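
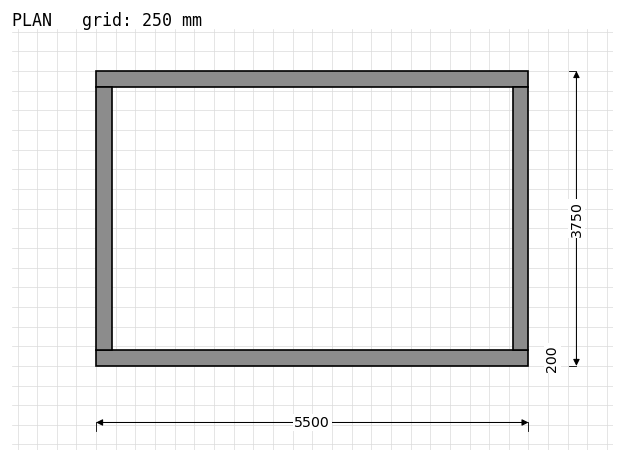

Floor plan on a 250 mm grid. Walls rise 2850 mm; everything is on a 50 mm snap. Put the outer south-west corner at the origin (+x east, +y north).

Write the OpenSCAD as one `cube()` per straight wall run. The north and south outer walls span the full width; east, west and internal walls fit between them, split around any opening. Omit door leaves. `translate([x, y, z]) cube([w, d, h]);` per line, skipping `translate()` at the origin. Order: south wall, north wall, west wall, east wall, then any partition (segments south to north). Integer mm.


cube([5500, 200, 2850]);
translate([0, 3550, 0]) cube([5500, 200, 2850]);
translate([0, 200, 0]) cube([200, 3350, 2850]);
translate([5300, 200, 0]) cube([200, 3350, 2850]);


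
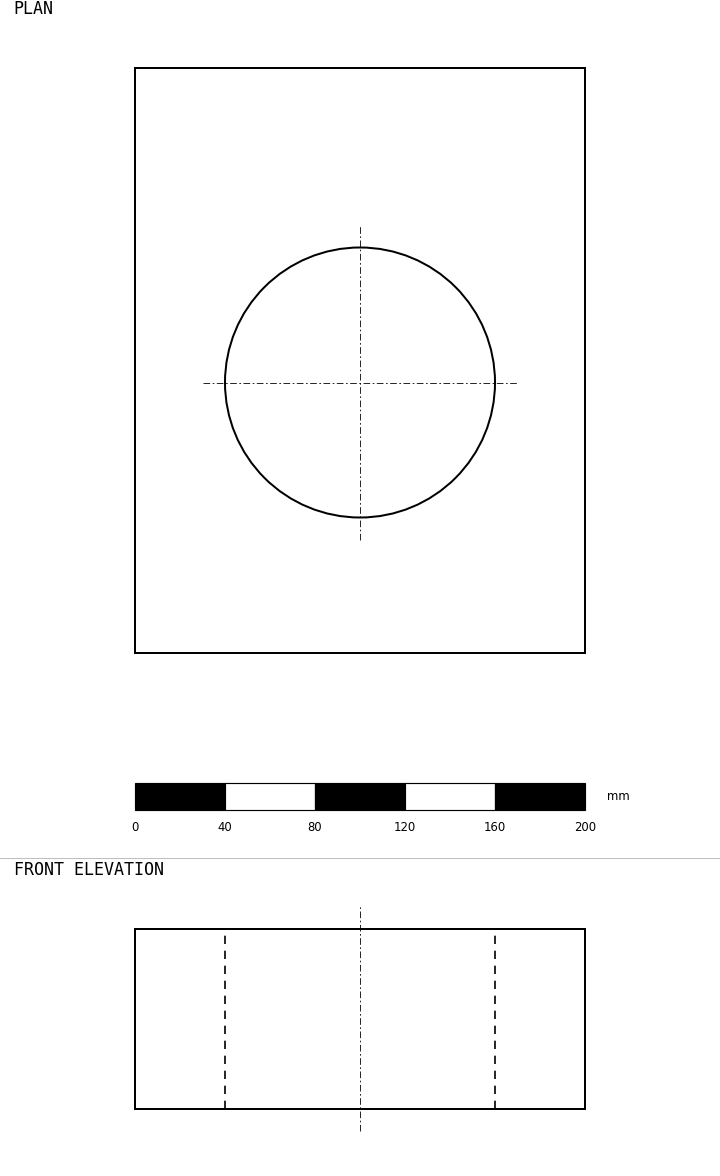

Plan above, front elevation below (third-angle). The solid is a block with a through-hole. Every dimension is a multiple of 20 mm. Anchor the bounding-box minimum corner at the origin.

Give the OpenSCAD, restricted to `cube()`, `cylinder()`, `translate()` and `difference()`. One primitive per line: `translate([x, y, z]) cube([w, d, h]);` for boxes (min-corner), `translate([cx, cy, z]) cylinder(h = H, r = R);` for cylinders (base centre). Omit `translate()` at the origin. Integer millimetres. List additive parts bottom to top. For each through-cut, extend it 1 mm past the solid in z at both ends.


difference() {
  cube([200, 260, 80]);
  translate([100, 120, -1]) cylinder(h = 82, r = 60);
}


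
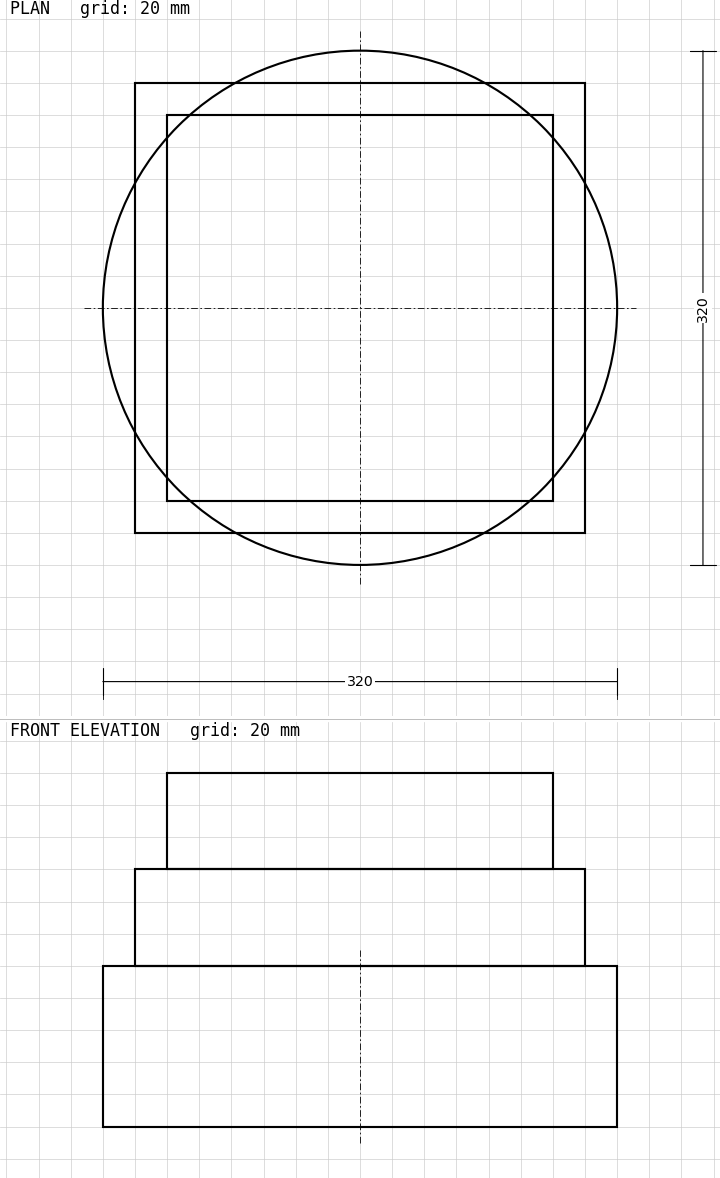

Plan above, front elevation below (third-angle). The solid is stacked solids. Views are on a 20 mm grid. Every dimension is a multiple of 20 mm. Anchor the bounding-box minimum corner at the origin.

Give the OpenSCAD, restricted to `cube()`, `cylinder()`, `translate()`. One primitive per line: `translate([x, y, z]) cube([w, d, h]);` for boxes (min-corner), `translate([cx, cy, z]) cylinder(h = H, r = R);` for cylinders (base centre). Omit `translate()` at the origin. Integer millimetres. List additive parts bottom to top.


translate([160, 160, 0]) cylinder(h = 100, r = 160);
translate([20, 20, 100]) cube([280, 280, 60]);
translate([40, 40, 160]) cube([240, 240, 60]);


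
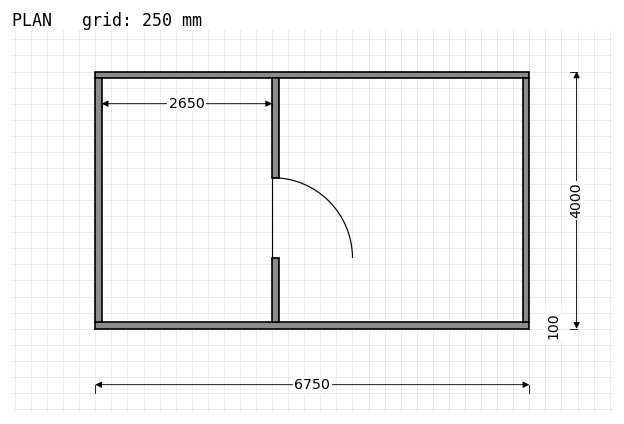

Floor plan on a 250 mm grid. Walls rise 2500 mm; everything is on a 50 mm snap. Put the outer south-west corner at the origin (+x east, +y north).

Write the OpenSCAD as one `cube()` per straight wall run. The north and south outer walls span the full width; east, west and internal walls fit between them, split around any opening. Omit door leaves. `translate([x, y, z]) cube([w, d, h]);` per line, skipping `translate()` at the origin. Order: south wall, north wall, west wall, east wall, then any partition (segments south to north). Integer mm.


cube([6750, 100, 2500]);
translate([0, 3900, 0]) cube([6750, 100, 2500]);
translate([0, 100, 0]) cube([100, 3800, 2500]);
translate([6650, 100, 0]) cube([100, 3800, 2500]);
translate([2750, 100, 0]) cube([100, 1000, 2500]);
translate([2750, 2350, 0]) cube([100, 1550, 2500]);


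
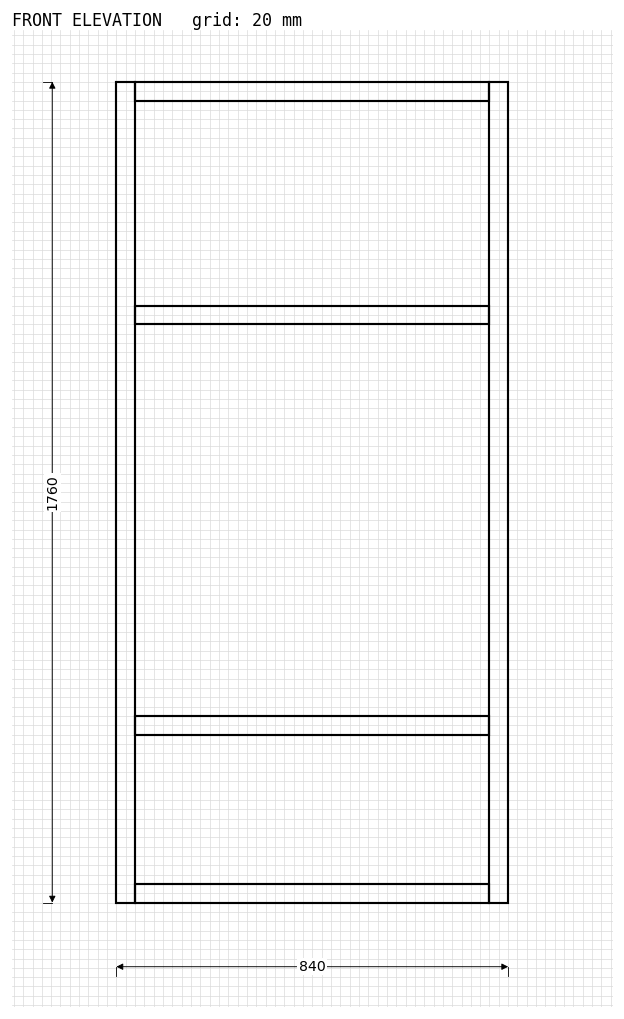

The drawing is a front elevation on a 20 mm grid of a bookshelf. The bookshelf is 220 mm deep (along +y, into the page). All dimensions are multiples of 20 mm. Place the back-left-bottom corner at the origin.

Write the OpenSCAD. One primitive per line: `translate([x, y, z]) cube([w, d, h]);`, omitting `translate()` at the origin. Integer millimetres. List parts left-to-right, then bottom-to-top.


cube([40, 220, 1760]);
translate([40, 0, 0]) cube([760, 220, 40]);
translate([40, 0, 360]) cube([760, 220, 40]);
translate([40, 0, 1240]) cube([760, 220, 40]);
translate([40, 0, 1720]) cube([760, 220, 40]);
translate([800, 0, 0]) cube([40, 220, 1760]);


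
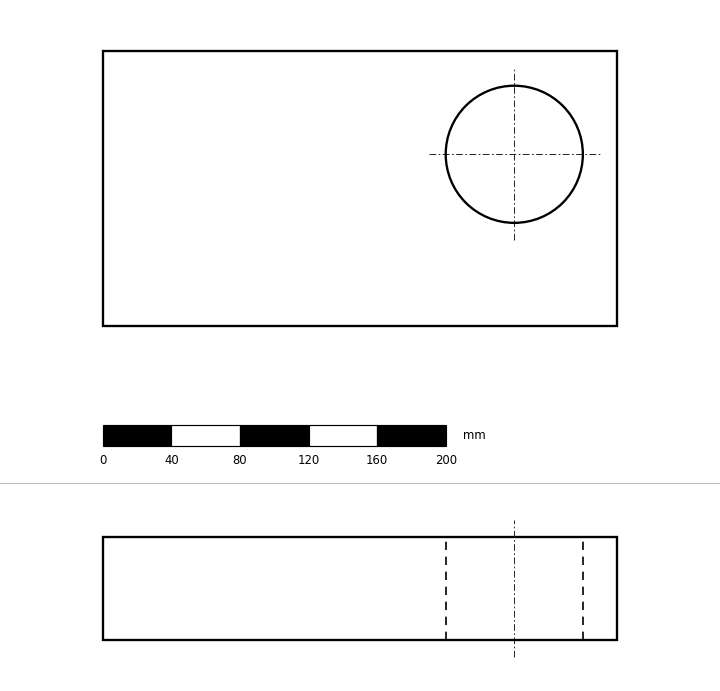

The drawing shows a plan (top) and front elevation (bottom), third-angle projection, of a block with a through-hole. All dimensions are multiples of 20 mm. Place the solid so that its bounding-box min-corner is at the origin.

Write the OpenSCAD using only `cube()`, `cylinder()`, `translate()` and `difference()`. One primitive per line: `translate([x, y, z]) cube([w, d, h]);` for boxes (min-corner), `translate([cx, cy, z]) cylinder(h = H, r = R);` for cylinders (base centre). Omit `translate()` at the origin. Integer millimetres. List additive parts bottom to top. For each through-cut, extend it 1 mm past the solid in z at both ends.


difference() {
  cube([300, 160, 60]);
  translate([240, 100, -1]) cylinder(h = 62, r = 40);
}


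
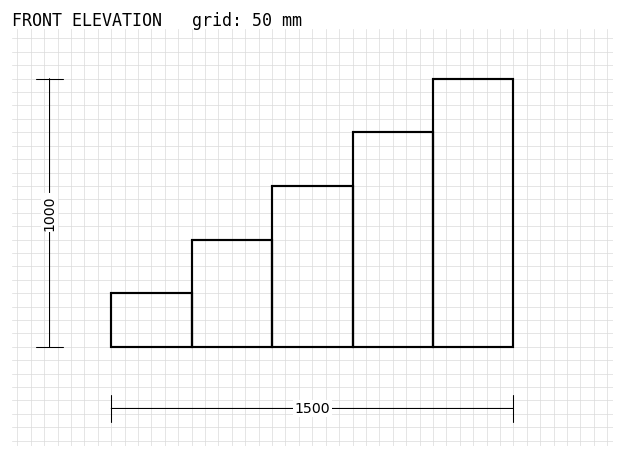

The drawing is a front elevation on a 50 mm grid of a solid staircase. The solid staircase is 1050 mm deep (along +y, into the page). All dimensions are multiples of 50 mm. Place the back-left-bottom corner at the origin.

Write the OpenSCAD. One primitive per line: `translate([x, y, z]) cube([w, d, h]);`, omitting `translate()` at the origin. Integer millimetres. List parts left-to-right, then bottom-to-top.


cube([300, 1050, 200]);
translate([300, 0, 0]) cube([300, 1050, 400]);
translate([600, 0, 0]) cube([300, 1050, 600]);
translate([900, 0, 0]) cube([300, 1050, 800]);
translate([1200, 0, 0]) cube([300, 1050, 1000]);


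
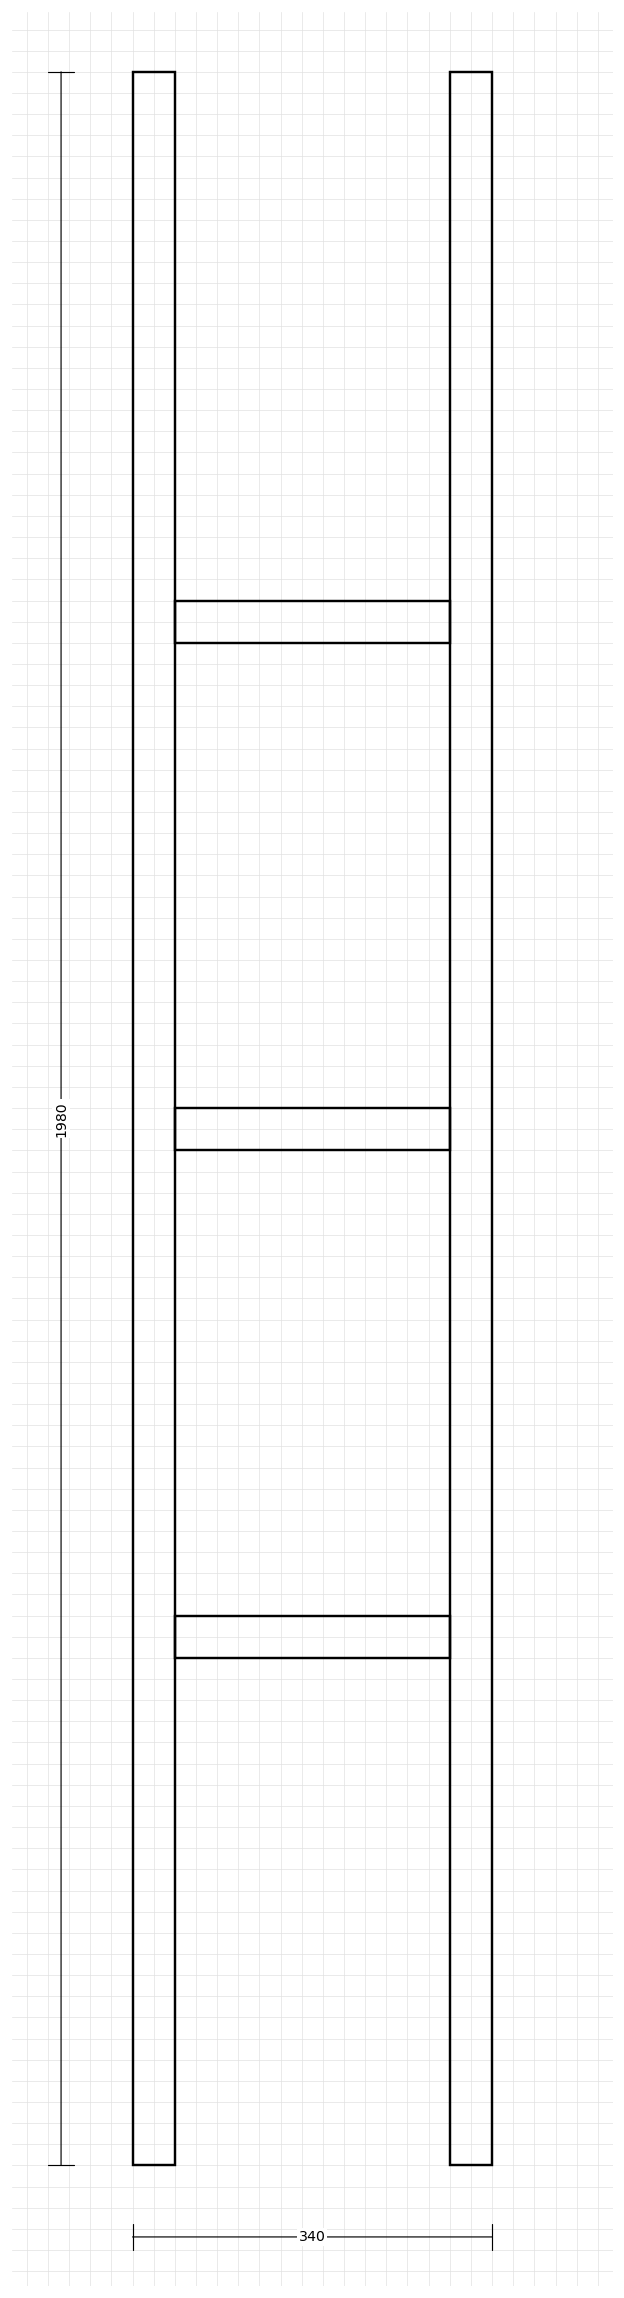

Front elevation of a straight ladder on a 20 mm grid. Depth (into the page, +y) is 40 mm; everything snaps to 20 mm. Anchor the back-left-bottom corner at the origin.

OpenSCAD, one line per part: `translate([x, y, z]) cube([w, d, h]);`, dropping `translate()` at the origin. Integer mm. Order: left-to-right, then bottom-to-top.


cube([40, 40, 1980]);
translate([40, 0, 480]) cube([260, 40, 40]);
translate([40, 0, 960]) cube([260, 40, 40]);
translate([40, 0, 1440]) cube([260, 40, 40]);
translate([300, 0, 0]) cube([40, 40, 1980]);


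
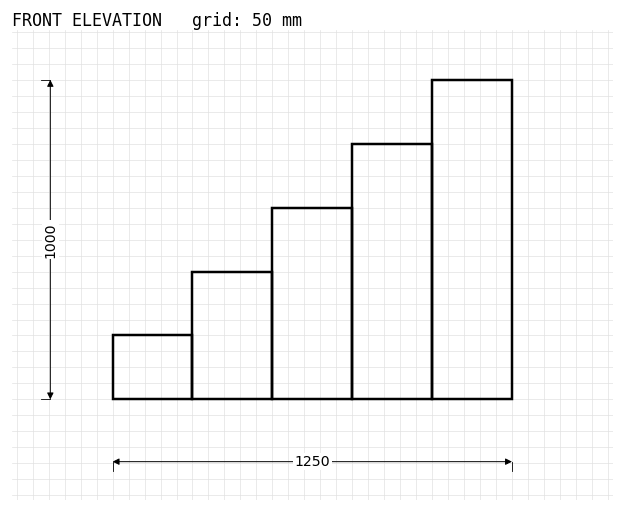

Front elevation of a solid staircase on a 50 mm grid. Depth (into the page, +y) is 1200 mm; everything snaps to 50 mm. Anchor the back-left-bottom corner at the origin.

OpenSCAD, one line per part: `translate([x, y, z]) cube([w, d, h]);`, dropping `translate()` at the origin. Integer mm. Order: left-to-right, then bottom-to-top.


cube([250, 1200, 200]);
translate([250, 0, 0]) cube([250, 1200, 400]);
translate([500, 0, 0]) cube([250, 1200, 600]);
translate([750, 0, 0]) cube([250, 1200, 800]);
translate([1000, 0, 0]) cube([250, 1200, 1000]);


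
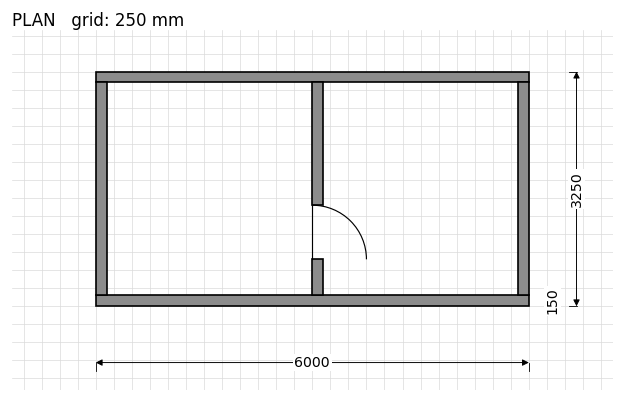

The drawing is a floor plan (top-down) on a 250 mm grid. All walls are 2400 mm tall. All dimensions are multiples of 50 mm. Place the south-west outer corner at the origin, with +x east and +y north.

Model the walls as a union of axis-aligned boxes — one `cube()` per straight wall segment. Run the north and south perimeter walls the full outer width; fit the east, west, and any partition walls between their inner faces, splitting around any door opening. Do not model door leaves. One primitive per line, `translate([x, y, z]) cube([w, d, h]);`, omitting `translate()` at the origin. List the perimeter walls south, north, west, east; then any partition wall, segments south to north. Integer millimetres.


cube([6000, 150, 2400]);
translate([0, 3100, 0]) cube([6000, 150, 2400]);
translate([0, 150, 0]) cube([150, 2950, 2400]);
translate([5850, 150, 0]) cube([150, 2950, 2400]);
translate([3000, 150, 0]) cube([150, 500, 2400]);
translate([3000, 1400, 0]) cube([150, 1700, 2400]);


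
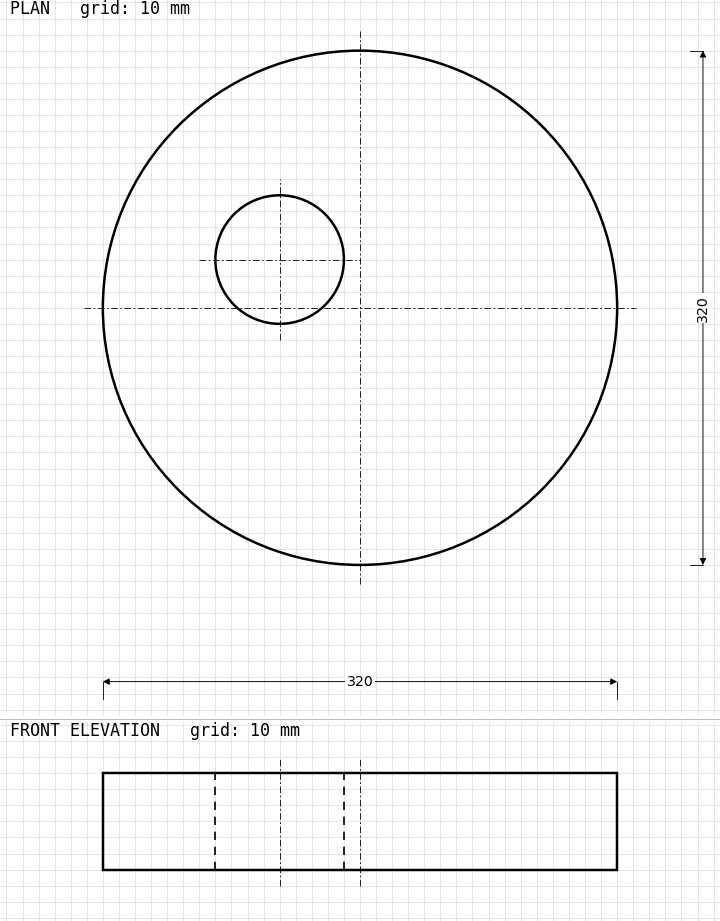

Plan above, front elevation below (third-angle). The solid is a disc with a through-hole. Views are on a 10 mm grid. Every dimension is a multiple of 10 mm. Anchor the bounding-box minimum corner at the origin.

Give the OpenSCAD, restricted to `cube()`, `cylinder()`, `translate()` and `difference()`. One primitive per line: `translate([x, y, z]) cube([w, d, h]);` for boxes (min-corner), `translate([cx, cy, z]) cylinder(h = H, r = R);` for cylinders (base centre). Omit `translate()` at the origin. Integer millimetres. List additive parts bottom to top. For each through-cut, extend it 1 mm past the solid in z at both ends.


difference() {
  translate([160, 160, 0]) cylinder(h = 60, r = 160);
  translate([110, 190, -1]) cylinder(h = 62, r = 40);
}


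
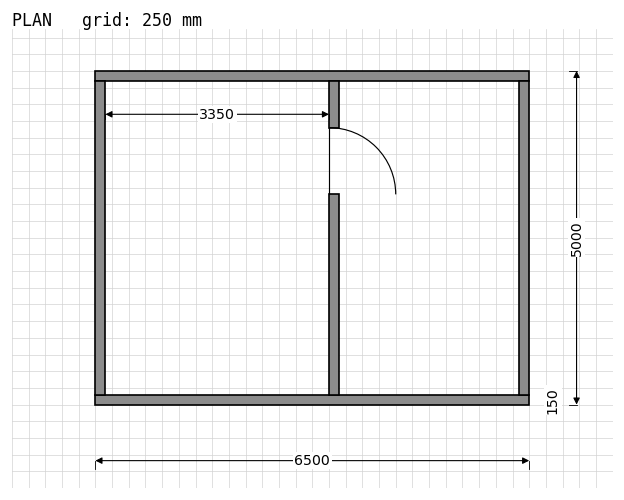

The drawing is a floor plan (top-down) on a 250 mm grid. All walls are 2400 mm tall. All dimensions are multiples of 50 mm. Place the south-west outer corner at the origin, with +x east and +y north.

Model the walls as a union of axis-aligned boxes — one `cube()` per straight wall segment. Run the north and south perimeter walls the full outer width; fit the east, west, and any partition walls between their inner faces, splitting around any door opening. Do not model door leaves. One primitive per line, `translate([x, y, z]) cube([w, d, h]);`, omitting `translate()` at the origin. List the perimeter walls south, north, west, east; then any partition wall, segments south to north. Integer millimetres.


cube([6500, 150, 2400]);
translate([0, 4850, 0]) cube([6500, 150, 2400]);
translate([0, 150, 0]) cube([150, 4700, 2400]);
translate([6350, 150, 0]) cube([150, 4700, 2400]);
translate([3500, 150, 0]) cube([150, 3000, 2400]);
translate([3500, 4150, 0]) cube([150, 700, 2400]);


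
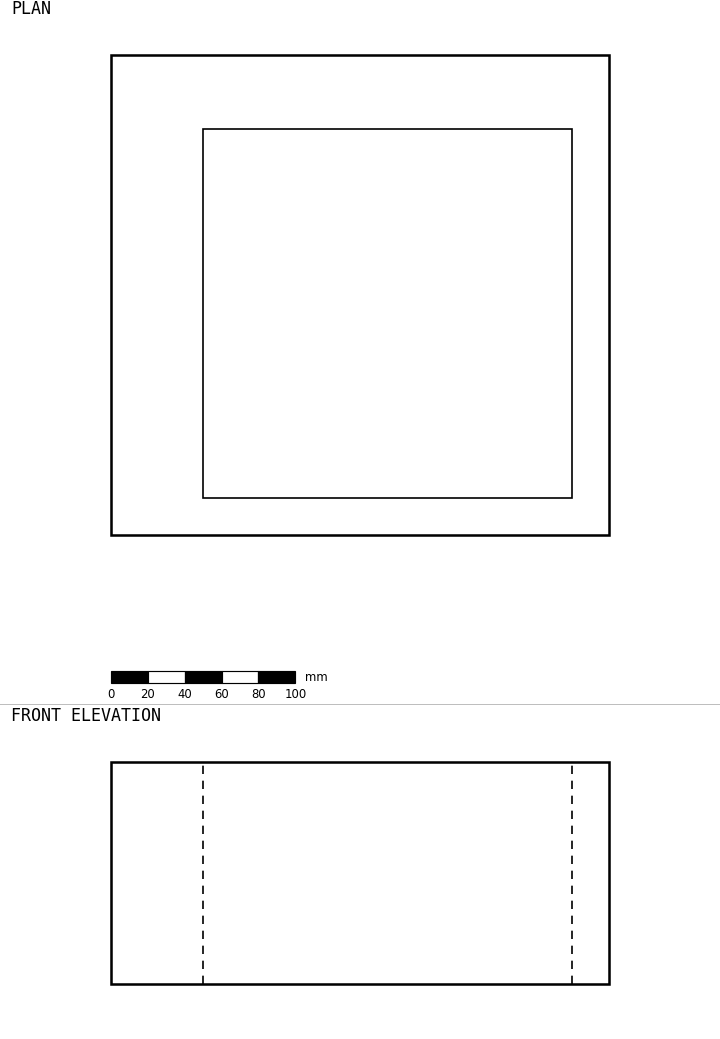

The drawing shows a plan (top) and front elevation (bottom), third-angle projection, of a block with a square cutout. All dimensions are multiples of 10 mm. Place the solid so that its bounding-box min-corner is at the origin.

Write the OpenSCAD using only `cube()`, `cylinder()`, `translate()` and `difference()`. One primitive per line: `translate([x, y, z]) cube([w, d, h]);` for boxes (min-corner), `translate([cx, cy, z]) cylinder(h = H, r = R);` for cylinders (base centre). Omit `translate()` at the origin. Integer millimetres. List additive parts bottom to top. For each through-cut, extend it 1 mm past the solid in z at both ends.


difference() {
  cube([270, 260, 120]);
  translate([50, 20, -1]) cube([200, 200, 122]);
}


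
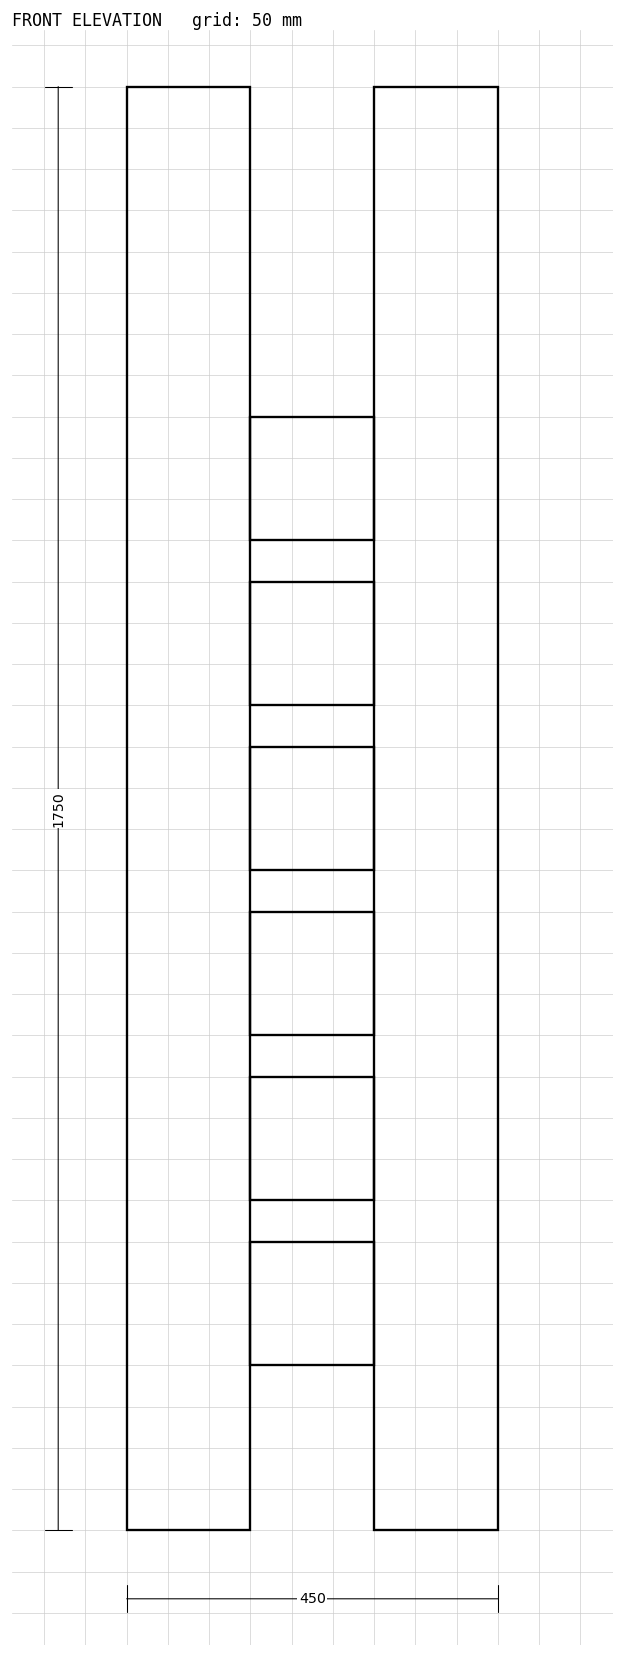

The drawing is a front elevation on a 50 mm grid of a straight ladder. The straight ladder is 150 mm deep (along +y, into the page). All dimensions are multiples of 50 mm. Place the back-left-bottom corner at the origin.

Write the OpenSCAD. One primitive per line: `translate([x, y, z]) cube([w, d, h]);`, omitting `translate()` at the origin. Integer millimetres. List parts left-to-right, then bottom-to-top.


cube([150, 150, 1750]);
translate([150, 0, 200]) cube([150, 150, 150]);
translate([150, 0, 400]) cube([150, 150, 150]);
translate([150, 0, 600]) cube([150, 150, 150]);
translate([150, 0, 800]) cube([150, 150, 150]);
translate([150, 0, 1000]) cube([150, 150, 150]);
translate([150, 0, 1200]) cube([150, 150, 150]);
translate([300, 0, 0]) cube([150, 150, 1750]);


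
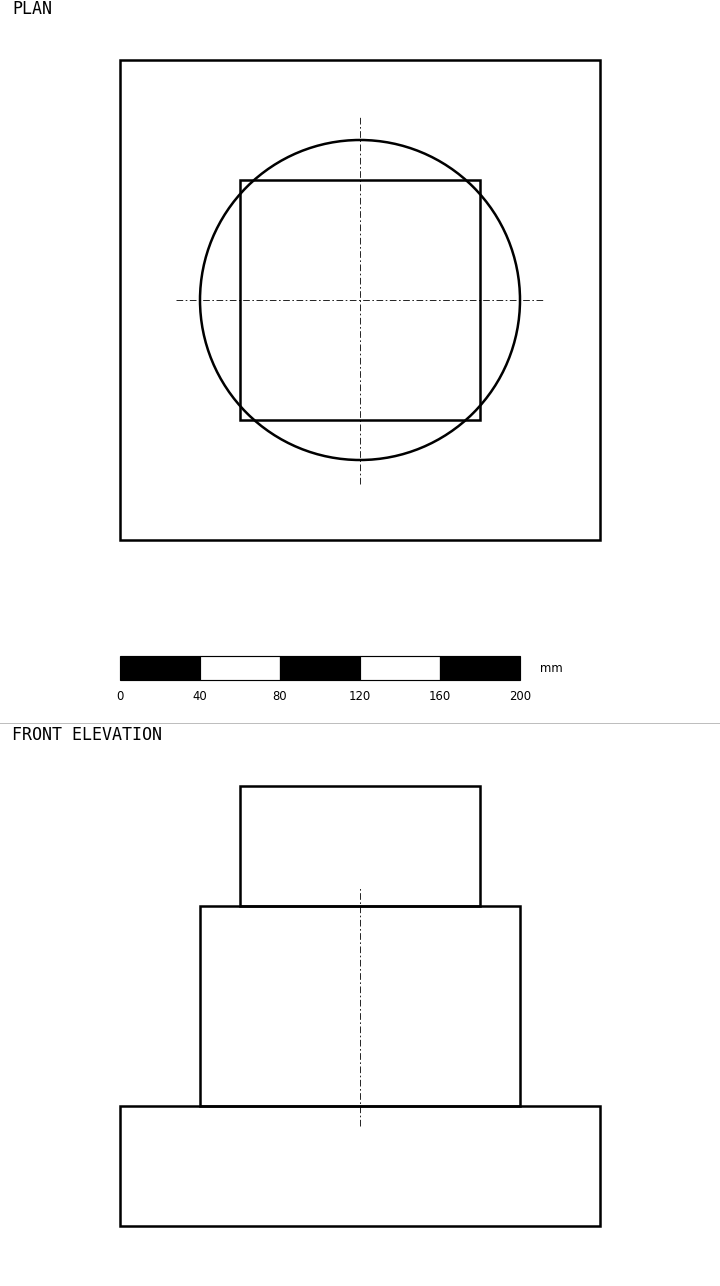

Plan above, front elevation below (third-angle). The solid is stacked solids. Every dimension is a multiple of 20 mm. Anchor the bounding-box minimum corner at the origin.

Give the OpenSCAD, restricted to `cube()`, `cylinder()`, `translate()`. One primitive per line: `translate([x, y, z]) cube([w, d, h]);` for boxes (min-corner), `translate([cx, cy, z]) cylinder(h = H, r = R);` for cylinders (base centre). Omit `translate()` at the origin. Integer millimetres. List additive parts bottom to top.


cube([240, 240, 60]);
translate([120, 120, 60]) cylinder(h = 100, r = 80);
translate([60, 60, 160]) cube([120, 120, 60]);


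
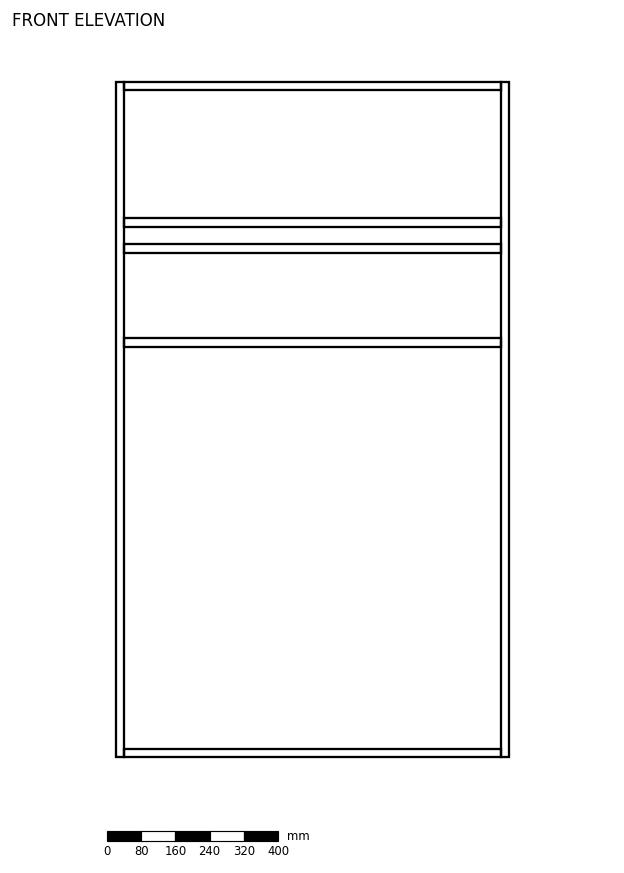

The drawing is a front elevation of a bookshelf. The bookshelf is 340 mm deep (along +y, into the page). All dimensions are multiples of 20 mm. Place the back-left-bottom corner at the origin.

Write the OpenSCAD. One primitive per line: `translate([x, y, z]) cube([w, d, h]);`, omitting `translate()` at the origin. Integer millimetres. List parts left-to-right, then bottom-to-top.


cube([20, 340, 1580]);
translate([20, 0, 0]) cube([880, 340, 20]);
translate([20, 0, 960]) cube([880, 340, 20]);
translate([20, 0, 1180]) cube([880, 340, 20]);
translate([20, 0, 1240]) cube([880, 340, 20]);
translate([20, 0, 1560]) cube([880, 340, 20]);
translate([900, 0, 0]) cube([20, 340, 1580]);


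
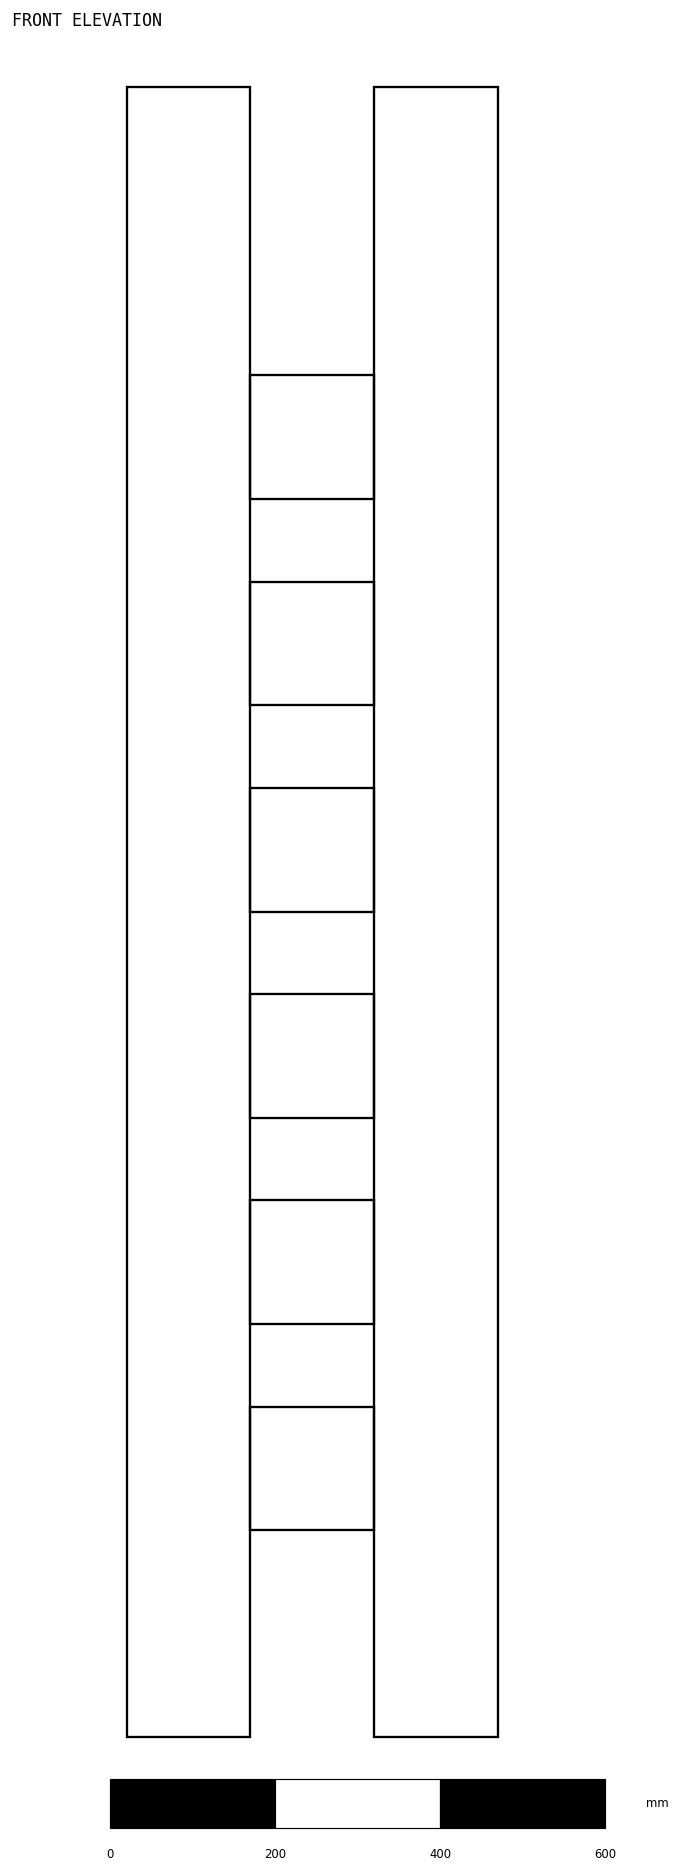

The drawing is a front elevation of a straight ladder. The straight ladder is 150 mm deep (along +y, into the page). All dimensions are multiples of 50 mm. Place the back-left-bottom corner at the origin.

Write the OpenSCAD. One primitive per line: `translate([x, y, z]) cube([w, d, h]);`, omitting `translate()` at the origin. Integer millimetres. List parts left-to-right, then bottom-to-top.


cube([150, 150, 2000]);
translate([150, 0, 250]) cube([150, 150, 150]);
translate([150, 0, 500]) cube([150, 150, 150]);
translate([150, 0, 750]) cube([150, 150, 150]);
translate([150, 0, 1000]) cube([150, 150, 150]);
translate([150, 0, 1250]) cube([150, 150, 150]);
translate([150, 0, 1500]) cube([150, 150, 150]);
translate([300, 0, 0]) cube([150, 150, 2000]);


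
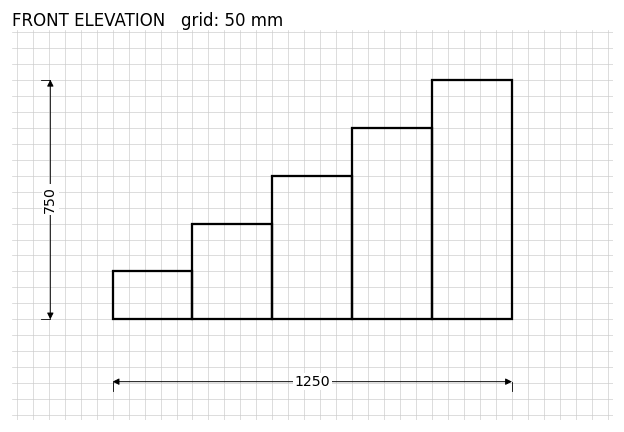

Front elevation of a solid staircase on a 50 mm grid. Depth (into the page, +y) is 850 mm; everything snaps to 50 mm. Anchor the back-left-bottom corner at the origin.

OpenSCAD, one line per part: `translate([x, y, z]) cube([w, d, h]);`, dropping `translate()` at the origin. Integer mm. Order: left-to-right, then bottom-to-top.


cube([250, 850, 150]);
translate([250, 0, 0]) cube([250, 850, 300]);
translate([500, 0, 0]) cube([250, 850, 450]);
translate([750, 0, 0]) cube([250, 850, 600]);
translate([1000, 0, 0]) cube([250, 850, 750]);


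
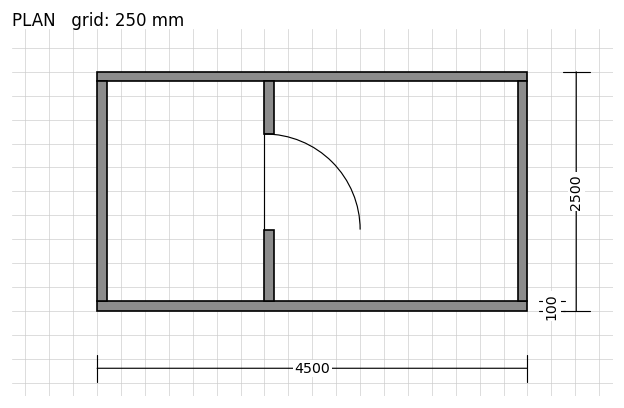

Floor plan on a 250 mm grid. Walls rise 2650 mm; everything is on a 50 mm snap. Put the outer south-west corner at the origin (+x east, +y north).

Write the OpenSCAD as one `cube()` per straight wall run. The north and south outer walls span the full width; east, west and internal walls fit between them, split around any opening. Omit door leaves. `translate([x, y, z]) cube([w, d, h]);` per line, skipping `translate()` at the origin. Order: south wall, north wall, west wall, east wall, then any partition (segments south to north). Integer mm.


cube([4500, 100, 2650]);
translate([0, 2400, 0]) cube([4500, 100, 2650]);
translate([0, 100, 0]) cube([100, 2300, 2650]);
translate([4400, 100, 0]) cube([100, 2300, 2650]);
translate([1750, 100, 0]) cube([100, 750, 2650]);
translate([1750, 1850, 0]) cube([100, 550, 2650]);


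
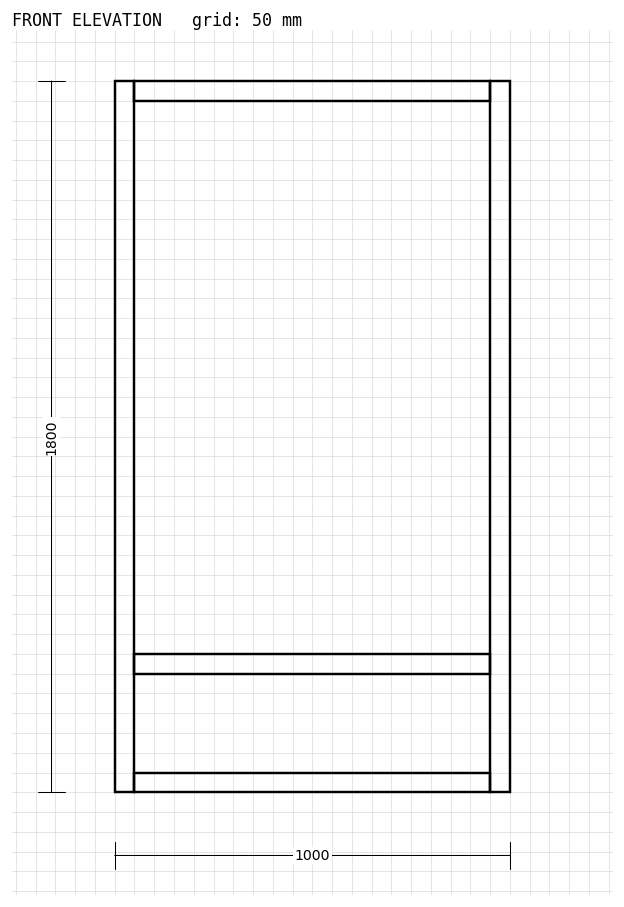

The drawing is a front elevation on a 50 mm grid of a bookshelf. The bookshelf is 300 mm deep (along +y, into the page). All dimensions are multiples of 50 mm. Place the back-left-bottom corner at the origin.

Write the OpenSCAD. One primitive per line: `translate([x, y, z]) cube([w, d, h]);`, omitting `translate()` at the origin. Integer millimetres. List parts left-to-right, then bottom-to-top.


cube([50, 300, 1800]);
translate([50, 0, 0]) cube([900, 300, 50]);
translate([50, 0, 300]) cube([900, 300, 50]);
translate([50, 0, 1750]) cube([900, 300, 50]);
translate([950, 0, 0]) cube([50, 300, 1800]);


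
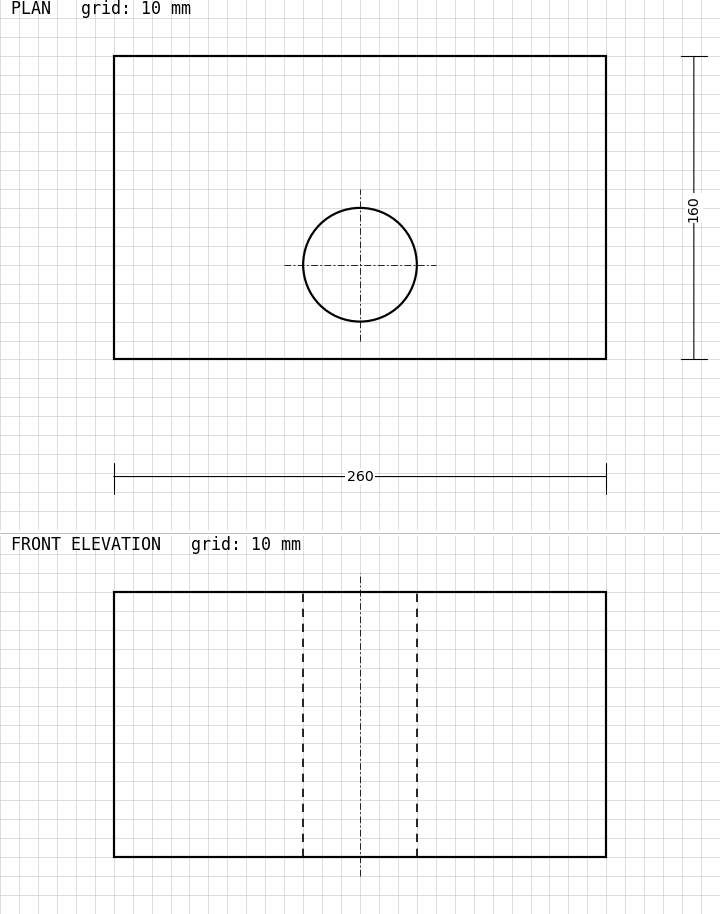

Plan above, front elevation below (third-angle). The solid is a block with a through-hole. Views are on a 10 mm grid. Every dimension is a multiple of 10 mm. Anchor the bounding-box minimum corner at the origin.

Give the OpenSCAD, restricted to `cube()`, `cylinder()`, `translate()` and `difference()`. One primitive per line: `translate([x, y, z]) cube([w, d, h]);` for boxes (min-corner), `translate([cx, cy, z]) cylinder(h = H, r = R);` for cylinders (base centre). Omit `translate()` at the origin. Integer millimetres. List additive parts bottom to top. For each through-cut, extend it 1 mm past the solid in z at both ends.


difference() {
  cube([260, 160, 140]);
  translate([130, 50, -1]) cylinder(h = 142, r = 30);
}


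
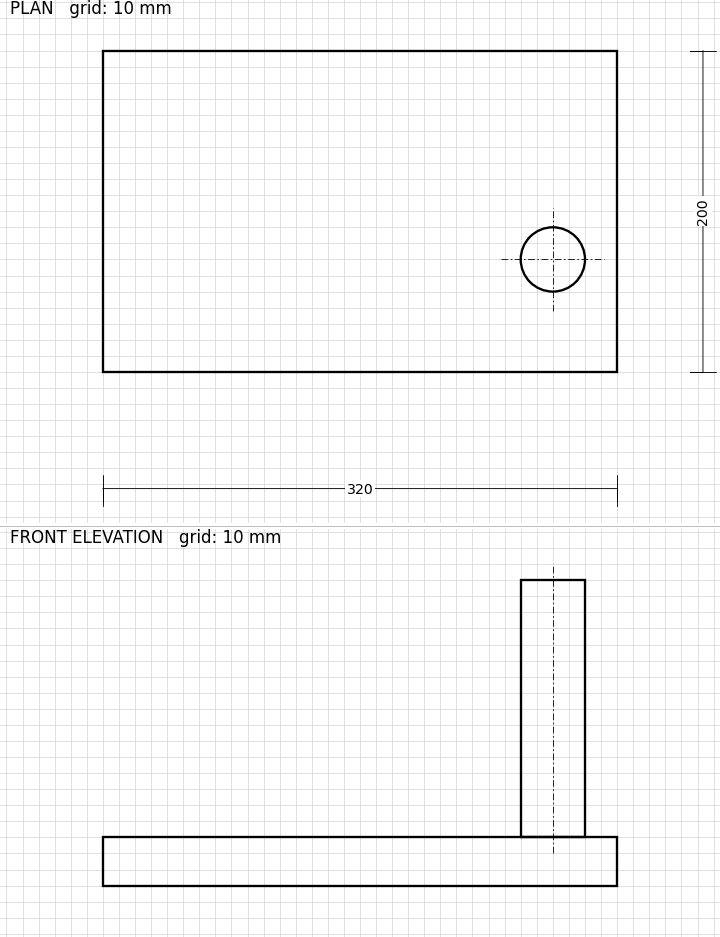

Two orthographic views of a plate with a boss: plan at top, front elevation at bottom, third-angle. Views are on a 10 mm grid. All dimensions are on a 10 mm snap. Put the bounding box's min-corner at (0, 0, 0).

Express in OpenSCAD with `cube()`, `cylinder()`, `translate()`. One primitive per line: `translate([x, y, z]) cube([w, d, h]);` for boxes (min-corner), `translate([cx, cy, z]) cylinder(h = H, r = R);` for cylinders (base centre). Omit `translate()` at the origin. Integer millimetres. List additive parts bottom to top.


cube([320, 200, 30]);
translate([280, 70, 30]) cylinder(h = 160, r = 20);


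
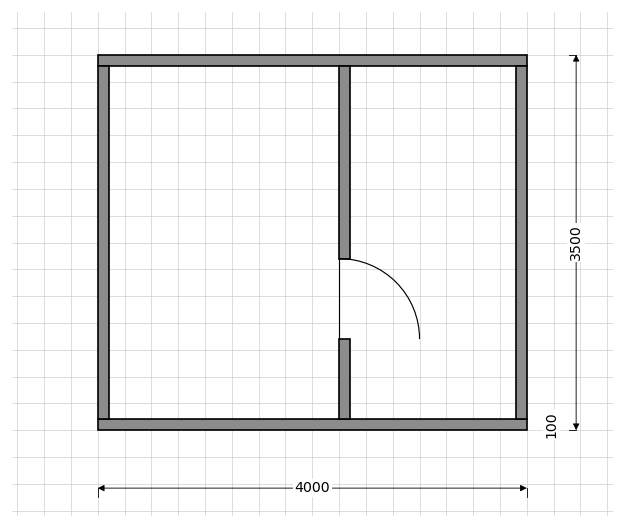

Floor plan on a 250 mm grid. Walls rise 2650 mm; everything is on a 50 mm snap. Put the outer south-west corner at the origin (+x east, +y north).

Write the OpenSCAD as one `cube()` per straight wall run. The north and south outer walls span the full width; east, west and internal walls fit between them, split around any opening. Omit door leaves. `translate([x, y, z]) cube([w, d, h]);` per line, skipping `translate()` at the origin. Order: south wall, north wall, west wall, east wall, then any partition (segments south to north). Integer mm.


cube([4000, 100, 2650]);
translate([0, 3400, 0]) cube([4000, 100, 2650]);
translate([0, 100, 0]) cube([100, 3300, 2650]);
translate([3900, 100, 0]) cube([100, 3300, 2650]);
translate([2250, 100, 0]) cube([100, 750, 2650]);
translate([2250, 1600, 0]) cube([100, 1800, 2650]);


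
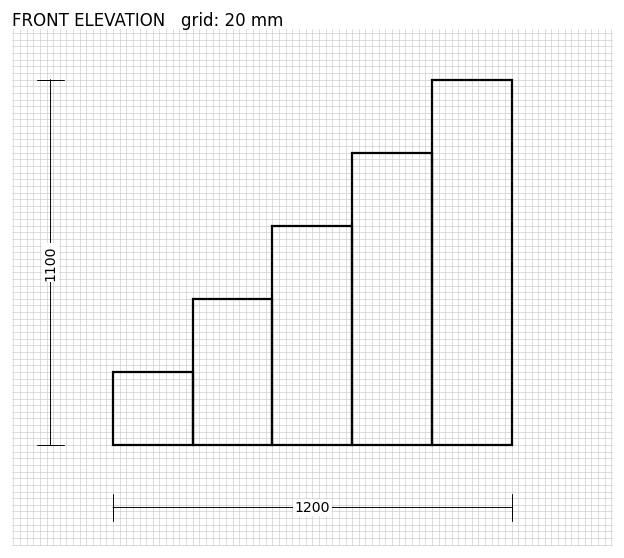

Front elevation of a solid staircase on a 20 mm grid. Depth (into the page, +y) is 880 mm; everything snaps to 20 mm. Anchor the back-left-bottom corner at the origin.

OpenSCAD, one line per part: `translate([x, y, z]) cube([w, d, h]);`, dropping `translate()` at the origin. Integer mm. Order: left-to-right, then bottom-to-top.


cube([240, 880, 220]);
translate([240, 0, 0]) cube([240, 880, 440]);
translate([480, 0, 0]) cube([240, 880, 660]);
translate([720, 0, 0]) cube([240, 880, 880]);
translate([960, 0, 0]) cube([240, 880, 1100]);


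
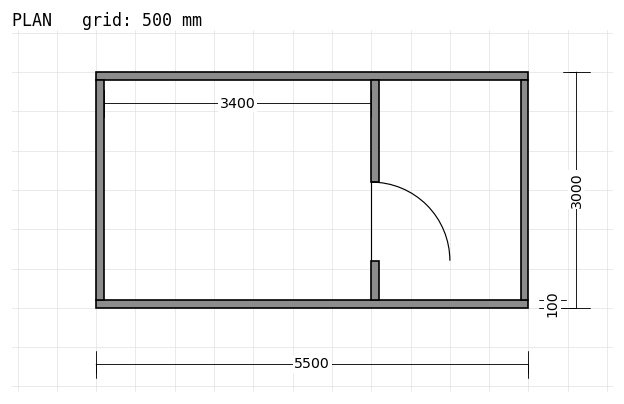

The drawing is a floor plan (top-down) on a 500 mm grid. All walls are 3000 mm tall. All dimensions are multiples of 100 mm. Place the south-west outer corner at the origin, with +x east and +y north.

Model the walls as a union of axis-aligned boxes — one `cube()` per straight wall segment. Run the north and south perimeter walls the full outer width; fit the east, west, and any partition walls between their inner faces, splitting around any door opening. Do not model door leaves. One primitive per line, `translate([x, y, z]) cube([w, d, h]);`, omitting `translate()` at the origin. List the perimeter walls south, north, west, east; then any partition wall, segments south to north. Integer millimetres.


cube([5500, 100, 3000]);
translate([0, 2900, 0]) cube([5500, 100, 3000]);
translate([0, 100, 0]) cube([100, 2800, 3000]);
translate([5400, 100, 0]) cube([100, 2800, 3000]);
translate([3500, 100, 0]) cube([100, 500, 3000]);
translate([3500, 1600, 0]) cube([100, 1300, 3000]);


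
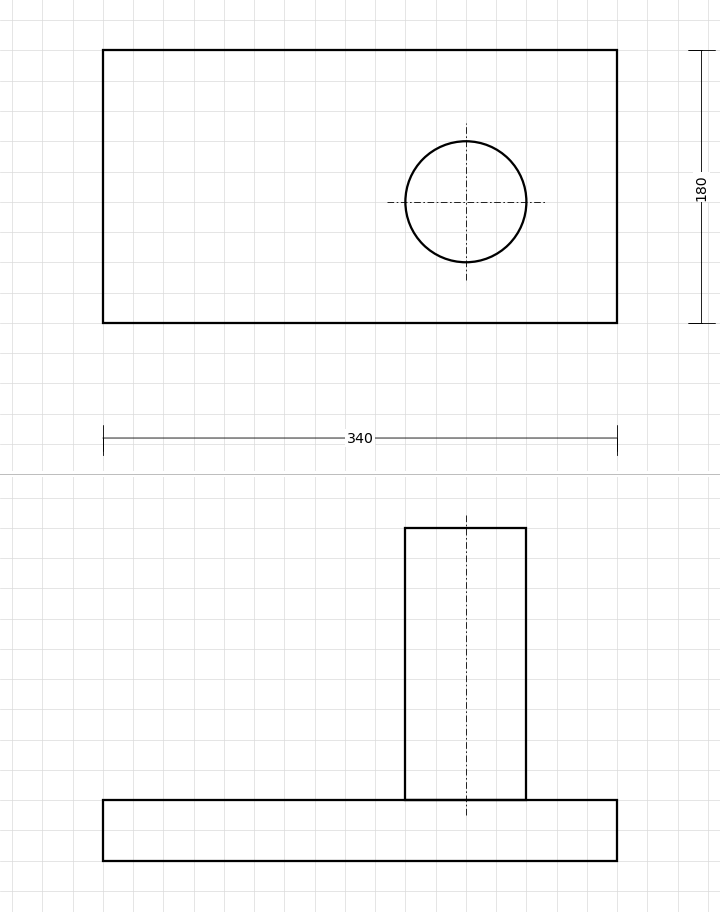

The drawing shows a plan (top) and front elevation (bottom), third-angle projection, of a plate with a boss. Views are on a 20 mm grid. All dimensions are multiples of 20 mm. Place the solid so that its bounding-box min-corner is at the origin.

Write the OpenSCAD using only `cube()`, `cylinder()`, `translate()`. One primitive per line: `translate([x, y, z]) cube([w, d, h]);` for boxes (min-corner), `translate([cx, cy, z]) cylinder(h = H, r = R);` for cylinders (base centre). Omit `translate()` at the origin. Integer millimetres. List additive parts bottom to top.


cube([340, 180, 40]);
translate([240, 80, 40]) cylinder(h = 180, r = 40);


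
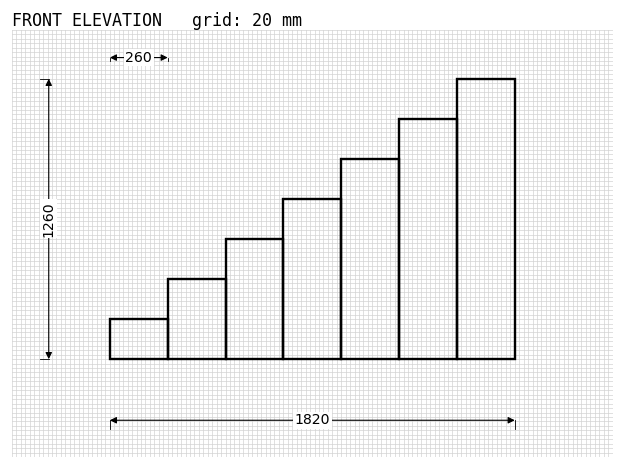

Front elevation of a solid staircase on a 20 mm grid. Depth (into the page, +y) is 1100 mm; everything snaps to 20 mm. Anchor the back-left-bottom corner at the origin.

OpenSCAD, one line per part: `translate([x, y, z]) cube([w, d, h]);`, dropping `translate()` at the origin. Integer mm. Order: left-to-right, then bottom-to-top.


cube([260, 1100, 180]);
translate([260, 0, 0]) cube([260, 1100, 360]);
translate([520, 0, 0]) cube([260, 1100, 540]);
translate([780, 0, 0]) cube([260, 1100, 720]);
translate([1040, 0, 0]) cube([260, 1100, 900]);
translate([1300, 0, 0]) cube([260, 1100, 1080]);
translate([1560, 0, 0]) cube([260, 1100, 1260]);


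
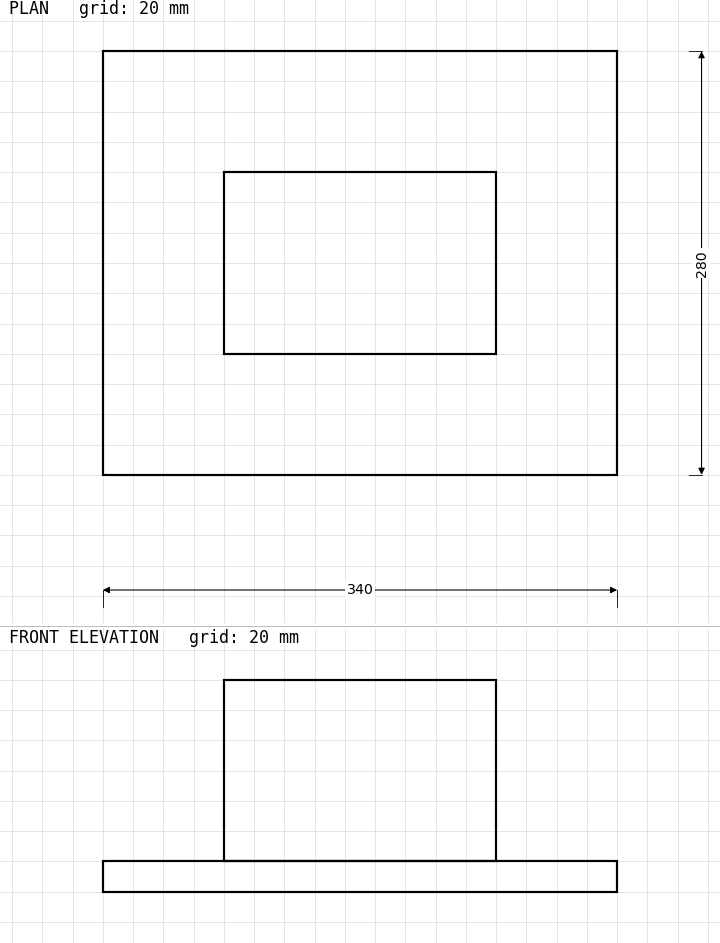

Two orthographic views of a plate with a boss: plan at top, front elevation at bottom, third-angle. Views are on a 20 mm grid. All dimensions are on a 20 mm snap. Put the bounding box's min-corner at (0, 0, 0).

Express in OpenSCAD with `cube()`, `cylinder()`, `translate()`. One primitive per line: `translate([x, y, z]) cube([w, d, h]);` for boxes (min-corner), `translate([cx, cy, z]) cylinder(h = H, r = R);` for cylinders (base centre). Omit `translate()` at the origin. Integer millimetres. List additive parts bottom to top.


cube([340, 280, 20]);
translate([80, 80, 20]) cube([180, 120, 120]);


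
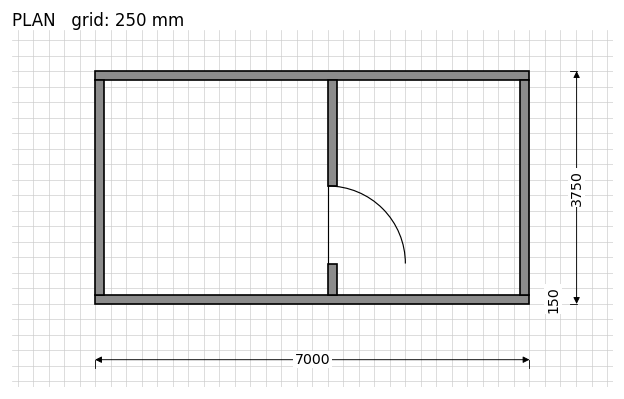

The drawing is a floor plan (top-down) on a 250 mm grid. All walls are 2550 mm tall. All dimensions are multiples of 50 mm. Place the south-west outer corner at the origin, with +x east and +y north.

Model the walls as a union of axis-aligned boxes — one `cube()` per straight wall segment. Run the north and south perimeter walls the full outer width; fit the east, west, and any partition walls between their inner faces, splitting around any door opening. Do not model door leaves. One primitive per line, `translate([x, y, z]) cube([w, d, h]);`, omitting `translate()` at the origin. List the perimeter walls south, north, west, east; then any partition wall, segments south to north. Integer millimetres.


cube([7000, 150, 2550]);
translate([0, 3600, 0]) cube([7000, 150, 2550]);
translate([0, 150, 0]) cube([150, 3450, 2550]);
translate([6850, 150, 0]) cube([150, 3450, 2550]);
translate([3750, 150, 0]) cube([150, 500, 2550]);
translate([3750, 1900, 0]) cube([150, 1700, 2550]);


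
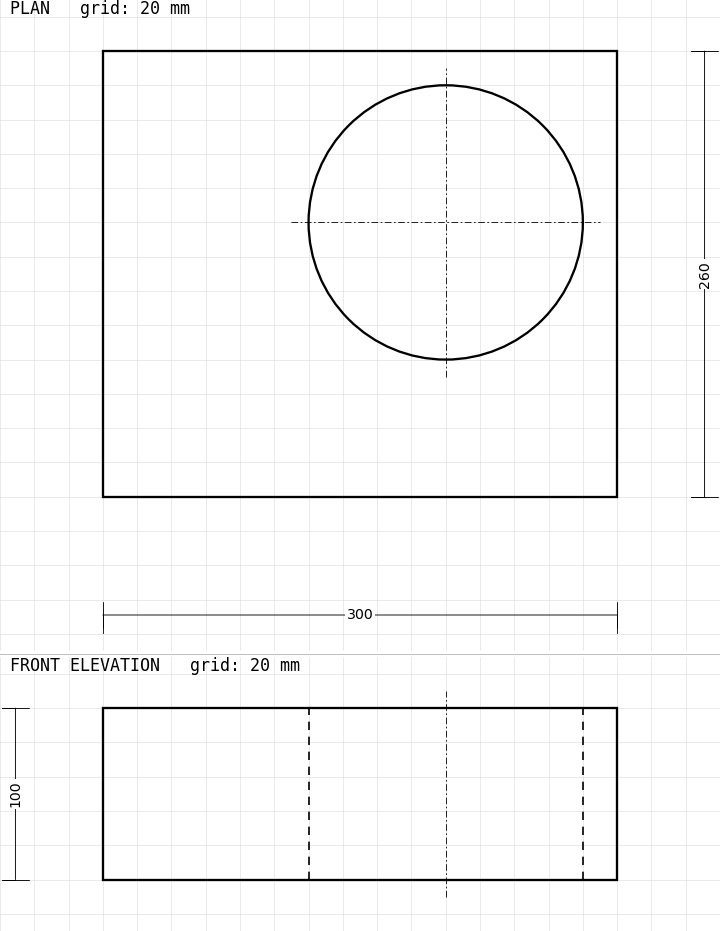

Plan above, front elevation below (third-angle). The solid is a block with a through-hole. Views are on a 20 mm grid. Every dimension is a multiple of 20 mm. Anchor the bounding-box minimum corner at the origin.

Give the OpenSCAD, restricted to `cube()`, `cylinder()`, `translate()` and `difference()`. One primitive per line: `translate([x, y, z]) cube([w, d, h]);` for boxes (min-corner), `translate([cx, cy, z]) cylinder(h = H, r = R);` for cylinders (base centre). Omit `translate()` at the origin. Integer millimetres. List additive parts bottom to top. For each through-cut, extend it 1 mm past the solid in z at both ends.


difference() {
  cube([300, 260, 100]);
  translate([200, 160, -1]) cylinder(h = 102, r = 80);
}


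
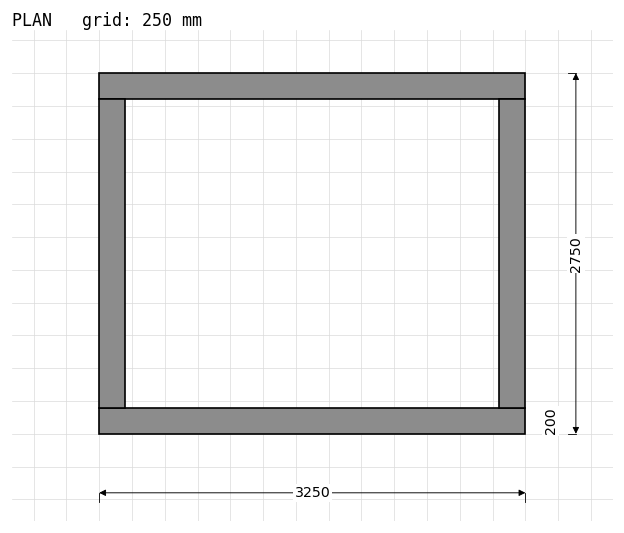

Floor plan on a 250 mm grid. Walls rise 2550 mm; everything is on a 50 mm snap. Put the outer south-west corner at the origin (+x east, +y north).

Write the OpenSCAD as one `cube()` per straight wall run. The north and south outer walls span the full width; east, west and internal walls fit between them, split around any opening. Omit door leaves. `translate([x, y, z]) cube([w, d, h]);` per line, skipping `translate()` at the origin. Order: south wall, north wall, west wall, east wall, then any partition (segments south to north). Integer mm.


cube([3250, 200, 2550]);
translate([0, 2550, 0]) cube([3250, 200, 2550]);
translate([0, 200, 0]) cube([200, 2350, 2550]);
translate([3050, 200, 0]) cube([200, 2350, 2550]);


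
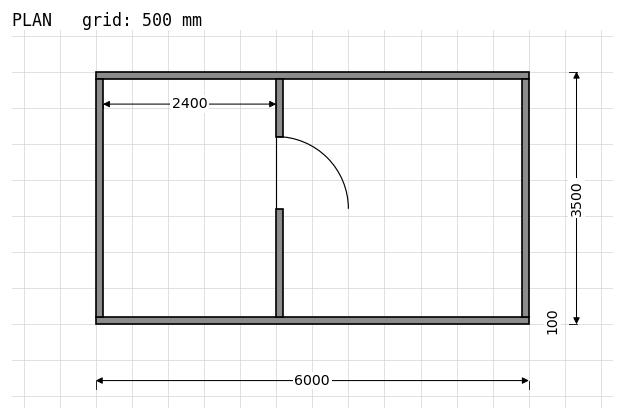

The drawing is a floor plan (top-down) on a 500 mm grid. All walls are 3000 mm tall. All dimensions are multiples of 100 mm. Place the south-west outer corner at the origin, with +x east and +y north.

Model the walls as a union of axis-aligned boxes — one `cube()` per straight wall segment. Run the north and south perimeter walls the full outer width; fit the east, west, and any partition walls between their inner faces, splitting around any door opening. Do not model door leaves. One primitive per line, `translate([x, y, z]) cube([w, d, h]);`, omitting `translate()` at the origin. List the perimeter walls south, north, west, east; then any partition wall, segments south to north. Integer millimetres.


cube([6000, 100, 3000]);
translate([0, 3400, 0]) cube([6000, 100, 3000]);
translate([0, 100, 0]) cube([100, 3300, 3000]);
translate([5900, 100, 0]) cube([100, 3300, 3000]);
translate([2500, 100, 0]) cube([100, 1500, 3000]);
translate([2500, 2600, 0]) cube([100, 800, 3000]);


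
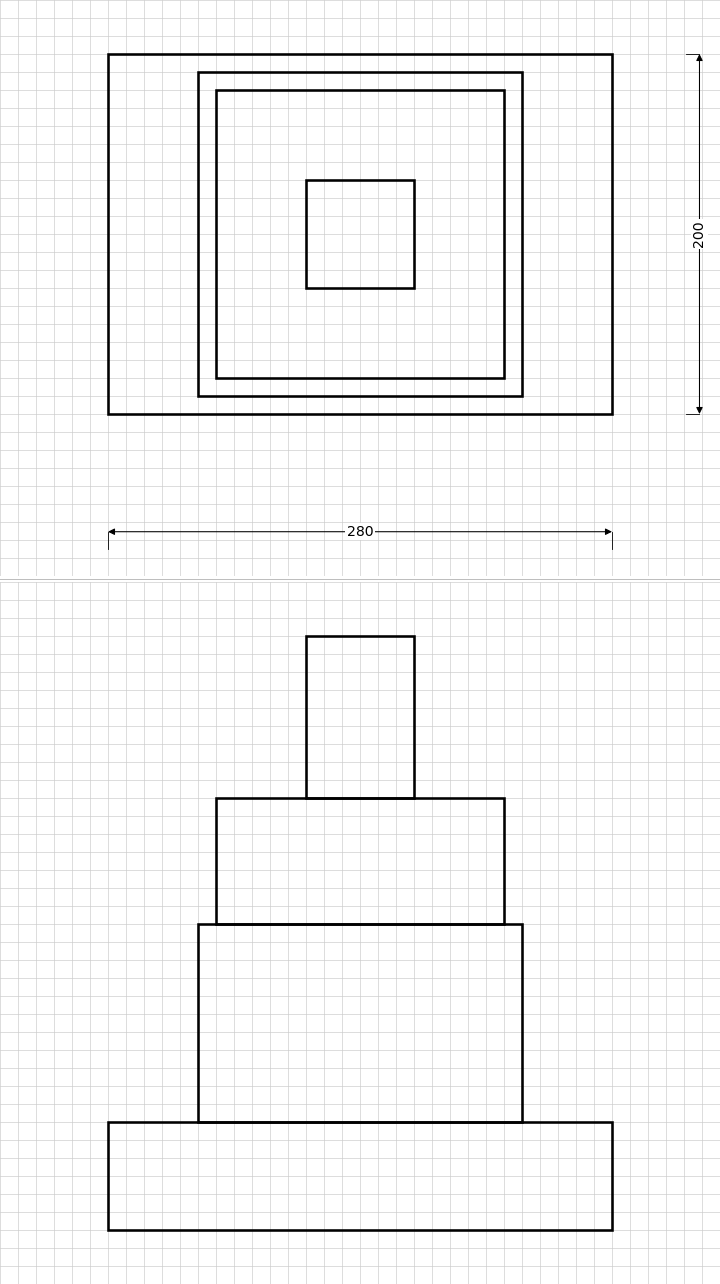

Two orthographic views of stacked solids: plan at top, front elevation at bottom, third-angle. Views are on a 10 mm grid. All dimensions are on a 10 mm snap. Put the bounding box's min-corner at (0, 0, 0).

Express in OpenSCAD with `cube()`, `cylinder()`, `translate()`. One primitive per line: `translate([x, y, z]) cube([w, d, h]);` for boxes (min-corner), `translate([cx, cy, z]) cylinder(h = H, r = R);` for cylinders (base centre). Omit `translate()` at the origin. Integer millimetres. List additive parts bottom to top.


cube([280, 200, 60]);
translate([50, 10, 60]) cube([180, 180, 110]);
translate([60, 20, 170]) cube([160, 160, 70]);
translate([110, 70, 240]) cube([60, 60, 90]);


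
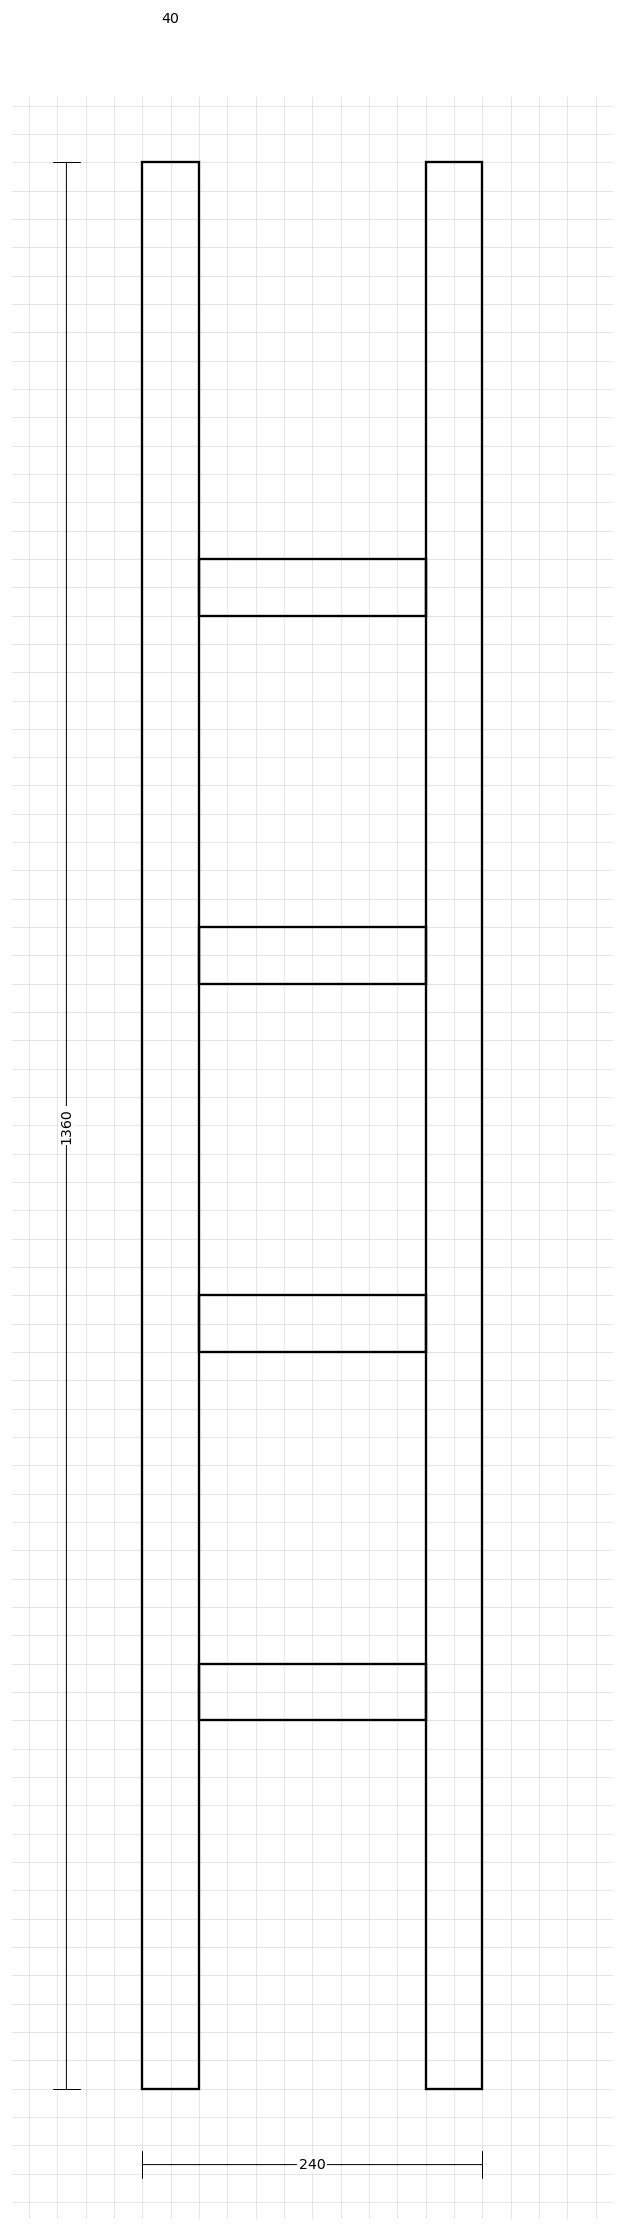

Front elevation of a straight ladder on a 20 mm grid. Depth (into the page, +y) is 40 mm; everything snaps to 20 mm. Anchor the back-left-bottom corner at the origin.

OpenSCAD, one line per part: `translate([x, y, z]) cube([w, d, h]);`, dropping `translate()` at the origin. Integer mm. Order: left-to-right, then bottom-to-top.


cube([40, 40, 1360]);
translate([40, 0, 260]) cube([160, 40, 40]);
translate([40, 0, 520]) cube([160, 40, 40]);
translate([40, 0, 780]) cube([160, 40, 40]);
translate([40, 0, 1040]) cube([160, 40, 40]);
translate([200, 0, 0]) cube([40, 40, 1360]);


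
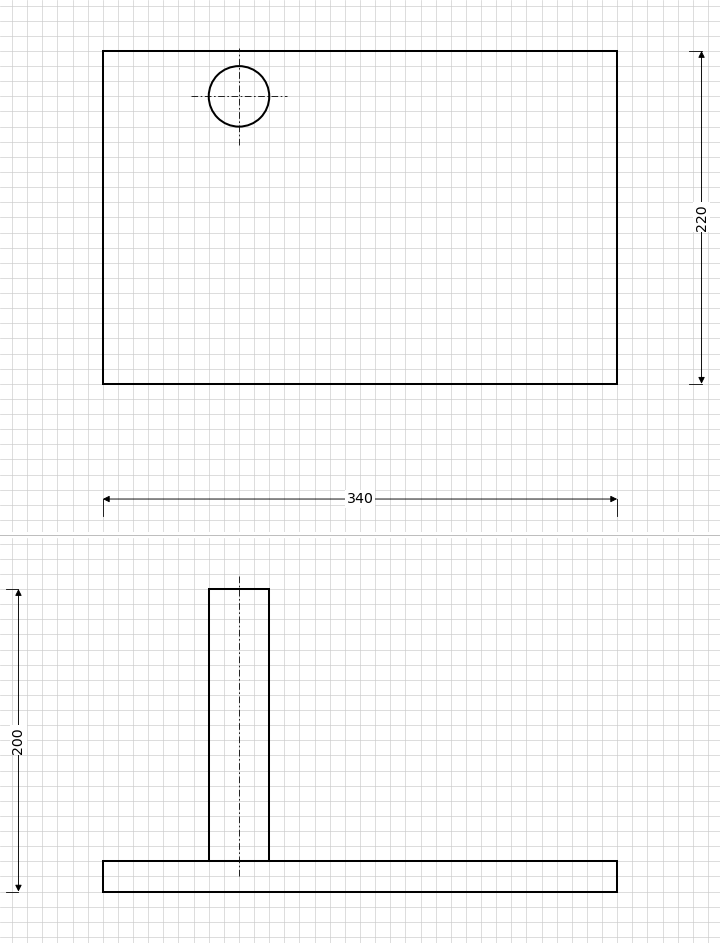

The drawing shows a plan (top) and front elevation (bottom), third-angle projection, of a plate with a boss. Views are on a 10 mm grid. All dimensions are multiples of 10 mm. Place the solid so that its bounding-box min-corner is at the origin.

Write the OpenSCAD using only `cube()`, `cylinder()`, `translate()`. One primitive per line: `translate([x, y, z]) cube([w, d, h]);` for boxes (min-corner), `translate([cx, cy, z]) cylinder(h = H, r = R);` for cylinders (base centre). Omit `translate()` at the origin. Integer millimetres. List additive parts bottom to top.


cube([340, 220, 20]);
translate([90, 190, 20]) cylinder(h = 180, r = 20);


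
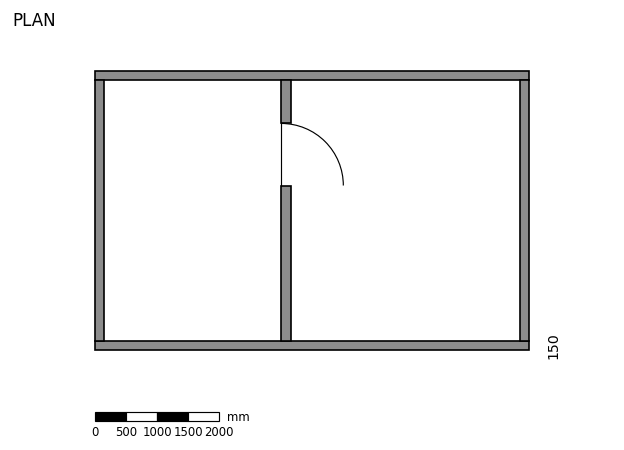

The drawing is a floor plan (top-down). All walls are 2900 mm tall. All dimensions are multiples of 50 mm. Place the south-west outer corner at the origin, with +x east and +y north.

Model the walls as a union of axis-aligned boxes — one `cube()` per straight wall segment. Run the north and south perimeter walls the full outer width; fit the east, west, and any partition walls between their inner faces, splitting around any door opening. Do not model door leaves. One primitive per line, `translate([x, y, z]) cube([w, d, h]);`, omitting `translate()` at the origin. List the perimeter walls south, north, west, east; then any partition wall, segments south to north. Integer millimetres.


cube([7000, 150, 2900]);
translate([0, 4350, 0]) cube([7000, 150, 2900]);
translate([0, 150, 0]) cube([150, 4200, 2900]);
translate([6850, 150, 0]) cube([150, 4200, 2900]);
translate([3000, 150, 0]) cube([150, 2500, 2900]);
translate([3000, 3650, 0]) cube([150, 700, 2900]);


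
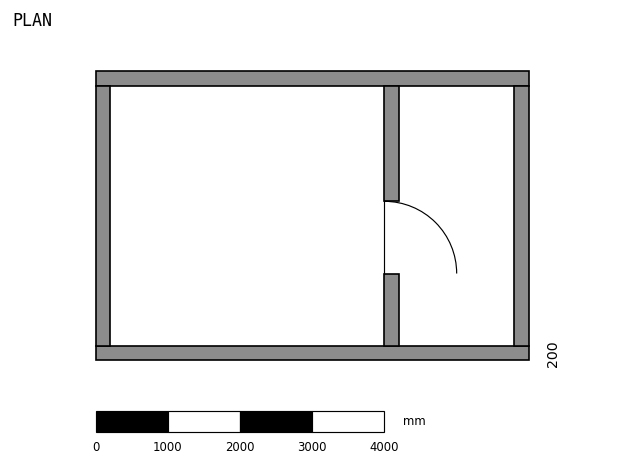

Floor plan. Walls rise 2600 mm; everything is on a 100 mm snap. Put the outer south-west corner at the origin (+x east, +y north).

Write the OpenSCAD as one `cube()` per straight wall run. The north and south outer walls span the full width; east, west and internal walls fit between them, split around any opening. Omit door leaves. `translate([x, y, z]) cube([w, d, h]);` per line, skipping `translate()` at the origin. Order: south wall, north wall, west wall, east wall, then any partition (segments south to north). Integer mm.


cube([6000, 200, 2600]);
translate([0, 3800, 0]) cube([6000, 200, 2600]);
translate([0, 200, 0]) cube([200, 3600, 2600]);
translate([5800, 200, 0]) cube([200, 3600, 2600]);
translate([4000, 200, 0]) cube([200, 1000, 2600]);
translate([4000, 2200, 0]) cube([200, 1600, 2600]);
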